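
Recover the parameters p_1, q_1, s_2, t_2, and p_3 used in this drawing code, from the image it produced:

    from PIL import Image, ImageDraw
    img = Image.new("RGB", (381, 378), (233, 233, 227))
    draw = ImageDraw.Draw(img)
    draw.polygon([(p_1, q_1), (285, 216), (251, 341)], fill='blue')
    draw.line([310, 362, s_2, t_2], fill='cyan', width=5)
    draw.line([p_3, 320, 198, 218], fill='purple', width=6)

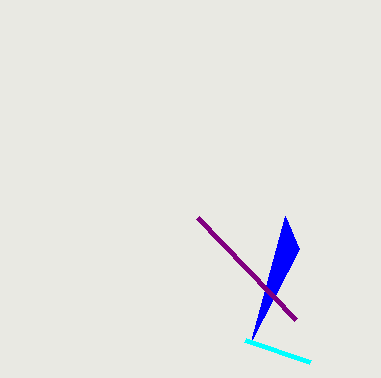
p_1 = 299; q_1 = 249; s_2 = 245; t_2 = 340; p_3 = 296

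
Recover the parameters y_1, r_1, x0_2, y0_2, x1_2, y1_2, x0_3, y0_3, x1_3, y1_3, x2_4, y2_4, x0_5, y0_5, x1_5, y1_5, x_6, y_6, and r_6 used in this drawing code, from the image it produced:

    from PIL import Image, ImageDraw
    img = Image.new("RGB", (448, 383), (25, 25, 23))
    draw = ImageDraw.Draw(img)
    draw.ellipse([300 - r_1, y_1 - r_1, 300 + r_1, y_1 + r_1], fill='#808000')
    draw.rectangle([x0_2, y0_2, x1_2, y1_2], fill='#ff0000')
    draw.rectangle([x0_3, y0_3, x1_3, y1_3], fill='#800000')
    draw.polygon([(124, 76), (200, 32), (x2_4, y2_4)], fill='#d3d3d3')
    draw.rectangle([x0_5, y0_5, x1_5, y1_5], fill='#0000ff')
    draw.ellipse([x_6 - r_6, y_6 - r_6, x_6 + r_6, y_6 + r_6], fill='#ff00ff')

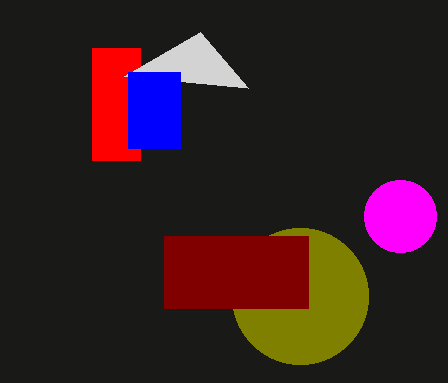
y_1 = 296
r_1 = 68
x0_2 = 92
y0_2 = 48
x1_2 = 140
y1_2 = 160
x0_3 = 164
y0_3 = 236
x1_3 = 308
y1_3 = 308
x2_4 = 248
y2_4 = 88
x0_5 = 128
y0_5 = 72
x1_5 = 180
y1_5 = 148
x_6 = 400
y_6 = 216
r_6 = 36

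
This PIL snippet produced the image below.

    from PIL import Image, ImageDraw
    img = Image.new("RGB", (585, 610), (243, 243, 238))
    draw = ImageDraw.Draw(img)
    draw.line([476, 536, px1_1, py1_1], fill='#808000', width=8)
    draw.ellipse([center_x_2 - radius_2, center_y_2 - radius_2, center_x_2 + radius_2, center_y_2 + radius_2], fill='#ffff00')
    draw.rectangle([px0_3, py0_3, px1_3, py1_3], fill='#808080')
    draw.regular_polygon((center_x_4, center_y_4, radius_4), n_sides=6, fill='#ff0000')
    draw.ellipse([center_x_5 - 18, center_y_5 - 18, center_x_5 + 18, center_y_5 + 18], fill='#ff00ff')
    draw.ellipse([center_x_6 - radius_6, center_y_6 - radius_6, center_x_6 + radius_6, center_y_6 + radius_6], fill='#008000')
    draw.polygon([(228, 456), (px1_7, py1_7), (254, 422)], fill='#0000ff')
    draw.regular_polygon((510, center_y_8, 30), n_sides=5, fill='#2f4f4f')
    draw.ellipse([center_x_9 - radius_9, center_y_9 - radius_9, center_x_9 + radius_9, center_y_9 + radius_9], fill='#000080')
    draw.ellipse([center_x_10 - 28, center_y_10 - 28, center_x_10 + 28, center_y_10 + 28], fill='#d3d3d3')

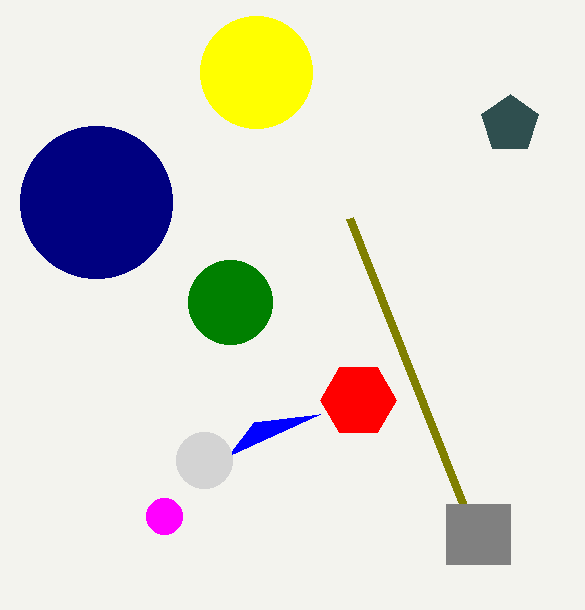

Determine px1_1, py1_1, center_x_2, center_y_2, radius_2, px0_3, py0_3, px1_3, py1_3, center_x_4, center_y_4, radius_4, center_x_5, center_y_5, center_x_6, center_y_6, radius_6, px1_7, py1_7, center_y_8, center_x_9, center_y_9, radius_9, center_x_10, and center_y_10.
px1_1 = 350, py1_1 = 218, center_x_2 = 256, center_y_2 = 72, radius_2 = 56, px0_3 = 446, py0_3 = 504, px1_3 = 510, py1_3 = 564, center_x_4 = 358, center_y_4 = 400, radius_4 = 38, center_x_5 = 164, center_y_5 = 516, center_x_6 = 230, center_y_6 = 302, radius_6 = 42, px1_7 = 320, py1_7 = 414, center_y_8 = 124, center_x_9 = 96, center_y_9 = 202, radius_9 = 76, center_x_10 = 204, center_y_10 = 460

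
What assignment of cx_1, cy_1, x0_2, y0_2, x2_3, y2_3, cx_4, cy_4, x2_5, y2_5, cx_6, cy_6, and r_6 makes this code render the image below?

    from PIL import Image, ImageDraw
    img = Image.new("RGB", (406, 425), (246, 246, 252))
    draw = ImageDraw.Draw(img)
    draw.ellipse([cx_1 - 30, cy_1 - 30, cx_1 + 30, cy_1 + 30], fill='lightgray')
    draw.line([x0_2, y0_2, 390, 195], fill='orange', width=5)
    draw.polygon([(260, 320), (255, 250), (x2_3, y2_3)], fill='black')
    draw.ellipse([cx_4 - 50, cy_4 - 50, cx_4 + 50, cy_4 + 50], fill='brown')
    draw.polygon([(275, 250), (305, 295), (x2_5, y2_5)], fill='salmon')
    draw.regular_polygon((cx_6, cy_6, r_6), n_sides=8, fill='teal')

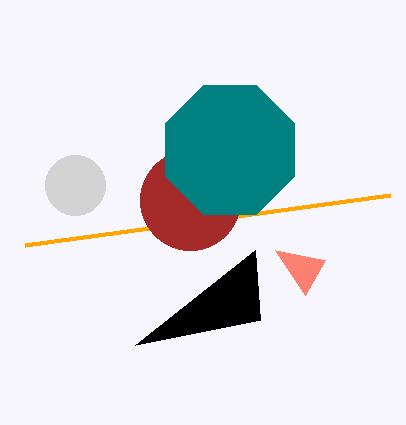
cx_1 = 75; cy_1 = 185; x0_2 = 25; y0_2 = 245; x2_3 = 135; y2_3 = 345; cx_4 = 190; cy_4 = 200; x2_5 = 325; y2_5 = 260; cx_6 = 230; cy_6 = 150; r_6 = 70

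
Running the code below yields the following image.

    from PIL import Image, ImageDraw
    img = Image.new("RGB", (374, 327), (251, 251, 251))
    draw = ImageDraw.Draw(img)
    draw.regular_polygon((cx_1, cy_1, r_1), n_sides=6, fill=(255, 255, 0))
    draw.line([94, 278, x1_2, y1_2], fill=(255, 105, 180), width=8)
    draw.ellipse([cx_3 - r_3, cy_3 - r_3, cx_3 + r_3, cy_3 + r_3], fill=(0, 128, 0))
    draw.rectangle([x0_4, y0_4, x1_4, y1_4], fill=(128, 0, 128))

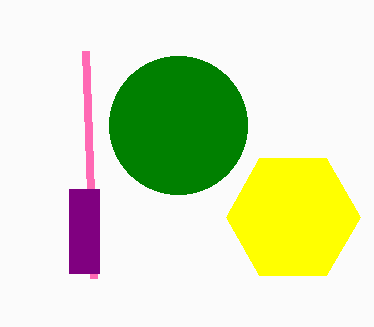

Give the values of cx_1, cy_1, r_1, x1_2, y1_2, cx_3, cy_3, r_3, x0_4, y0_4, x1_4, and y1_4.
cx_1 = 293
cy_1 = 217
r_1 = 67
x1_2 = 86
y1_2 = 51
cx_3 = 178
cy_3 = 125
r_3 = 69
x0_4 = 69
y0_4 = 189
x1_4 = 99
y1_4 = 273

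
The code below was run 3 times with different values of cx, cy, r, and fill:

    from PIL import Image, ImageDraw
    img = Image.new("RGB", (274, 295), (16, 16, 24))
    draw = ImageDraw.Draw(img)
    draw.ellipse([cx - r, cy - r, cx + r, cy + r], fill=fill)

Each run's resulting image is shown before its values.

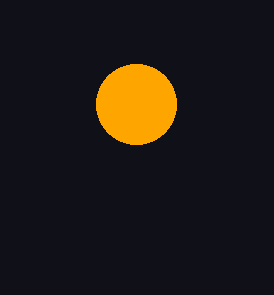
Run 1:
cx = 136; cy = 104; r = 40; fill = 'orange'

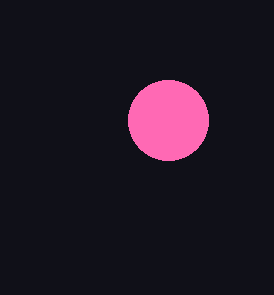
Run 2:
cx = 168; cy = 120; r = 40; fill = 'hotpink'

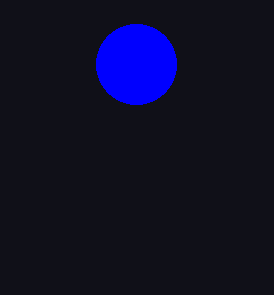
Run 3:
cx = 136, cy = 64, r = 40, fill = 'blue'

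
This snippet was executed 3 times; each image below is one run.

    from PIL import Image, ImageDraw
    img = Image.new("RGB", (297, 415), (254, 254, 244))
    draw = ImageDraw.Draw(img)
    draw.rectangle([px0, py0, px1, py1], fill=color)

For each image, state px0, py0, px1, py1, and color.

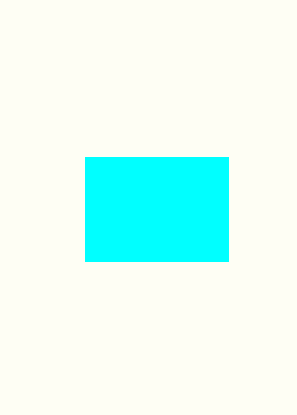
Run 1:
px0 = 85
py0 = 157
px1 = 228
py1 = 261
color = 'cyan'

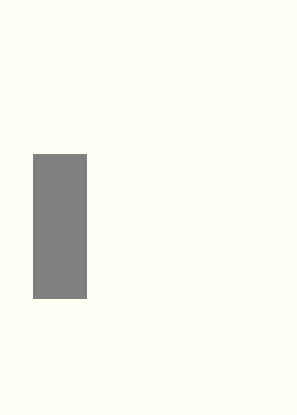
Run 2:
px0 = 33
py0 = 154
px1 = 86
py1 = 298
color = 'gray'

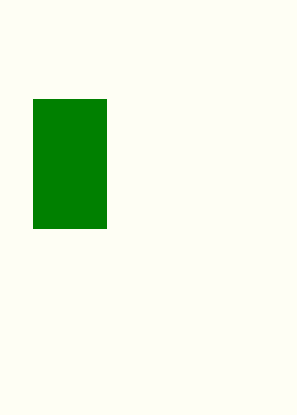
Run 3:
px0 = 33; py0 = 99; px1 = 106; py1 = 228; color = 'green'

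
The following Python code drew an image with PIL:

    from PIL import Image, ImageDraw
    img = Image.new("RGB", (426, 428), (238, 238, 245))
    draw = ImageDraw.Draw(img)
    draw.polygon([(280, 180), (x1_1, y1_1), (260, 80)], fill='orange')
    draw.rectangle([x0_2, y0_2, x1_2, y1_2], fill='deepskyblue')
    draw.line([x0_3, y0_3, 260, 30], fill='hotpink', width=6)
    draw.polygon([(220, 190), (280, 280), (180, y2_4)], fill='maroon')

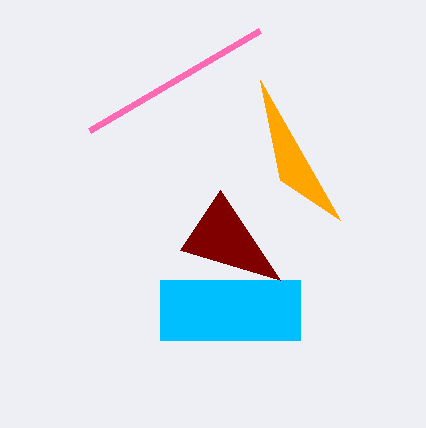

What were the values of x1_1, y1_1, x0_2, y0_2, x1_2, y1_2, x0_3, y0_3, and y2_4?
x1_1 = 340; y1_1 = 220; x0_2 = 160; y0_2 = 280; x1_2 = 300; y1_2 = 340; x0_3 = 90; y0_3 = 130; y2_4 = 250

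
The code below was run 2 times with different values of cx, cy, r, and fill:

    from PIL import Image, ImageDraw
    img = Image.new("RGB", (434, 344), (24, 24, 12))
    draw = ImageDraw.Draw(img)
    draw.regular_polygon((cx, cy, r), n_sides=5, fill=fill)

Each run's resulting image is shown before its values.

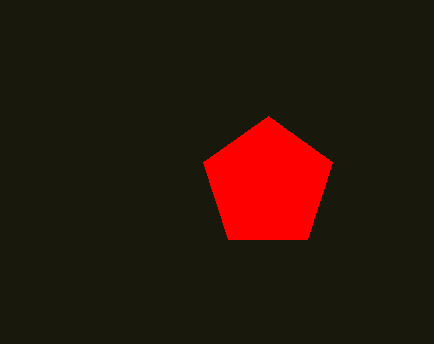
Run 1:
cx = 268
cy = 184
r = 68
fill = 'red'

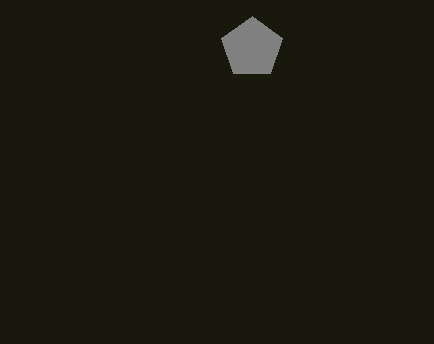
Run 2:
cx = 252, cy = 48, r = 32, fill = 'gray'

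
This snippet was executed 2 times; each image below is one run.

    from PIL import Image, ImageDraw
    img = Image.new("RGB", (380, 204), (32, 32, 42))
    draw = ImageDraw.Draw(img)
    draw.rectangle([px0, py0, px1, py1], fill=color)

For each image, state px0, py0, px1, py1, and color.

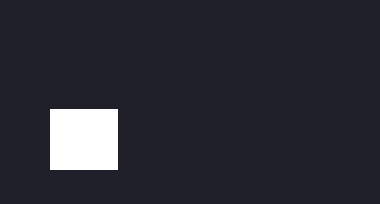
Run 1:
px0 = 50
py0 = 109
px1 = 117
py1 = 169
color = 'white'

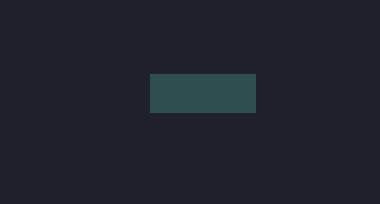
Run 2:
px0 = 150
py0 = 74
px1 = 255
py1 = 112
color = 'darkslategray'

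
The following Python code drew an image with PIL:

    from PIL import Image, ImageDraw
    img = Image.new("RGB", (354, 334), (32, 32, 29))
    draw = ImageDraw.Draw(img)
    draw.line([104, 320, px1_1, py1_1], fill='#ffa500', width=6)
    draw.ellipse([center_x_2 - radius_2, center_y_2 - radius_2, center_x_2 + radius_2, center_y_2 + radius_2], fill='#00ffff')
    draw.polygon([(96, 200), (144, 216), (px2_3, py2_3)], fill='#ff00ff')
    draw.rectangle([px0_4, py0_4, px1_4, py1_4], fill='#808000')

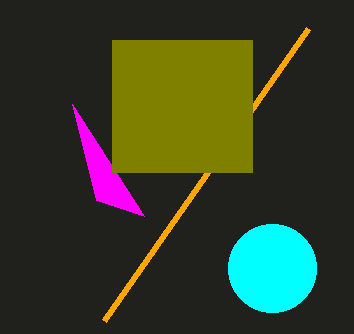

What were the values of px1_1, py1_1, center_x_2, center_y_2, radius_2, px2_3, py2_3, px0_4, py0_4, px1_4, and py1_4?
px1_1 = 308
py1_1 = 28
center_x_2 = 272
center_y_2 = 268
radius_2 = 44
px2_3 = 72
py2_3 = 104
px0_4 = 112
py0_4 = 40
px1_4 = 252
py1_4 = 172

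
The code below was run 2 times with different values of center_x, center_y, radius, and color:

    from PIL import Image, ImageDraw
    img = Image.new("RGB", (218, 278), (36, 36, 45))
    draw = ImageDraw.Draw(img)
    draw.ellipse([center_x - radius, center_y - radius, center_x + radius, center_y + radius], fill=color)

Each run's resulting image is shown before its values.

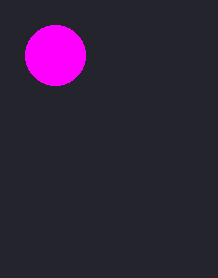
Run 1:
center_x = 55, center_y = 55, radius = 30, color = 'magenta'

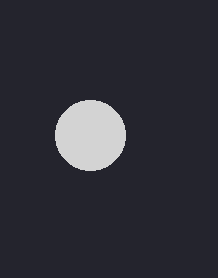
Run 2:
center_x = 90, center_y = 135, radius = 35, color = 'lightgray'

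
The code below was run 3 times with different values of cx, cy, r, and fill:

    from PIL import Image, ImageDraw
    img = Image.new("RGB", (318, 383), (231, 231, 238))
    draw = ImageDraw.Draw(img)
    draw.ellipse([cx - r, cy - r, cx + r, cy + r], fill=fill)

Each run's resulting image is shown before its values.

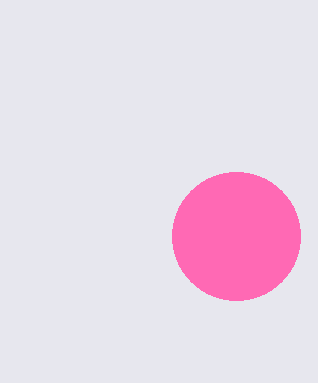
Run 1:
cx = 236
cy = 236
r = 64
fill = 'hotpink'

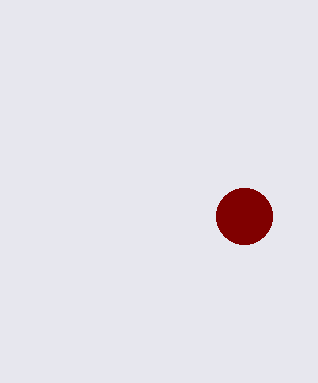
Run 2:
cx = 244, cy = 216, r = 28, fill = 'maroon'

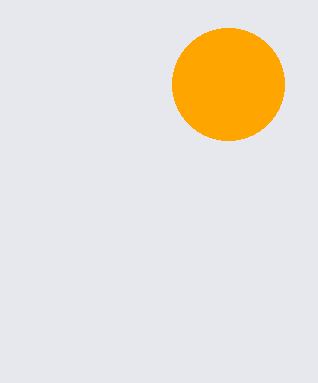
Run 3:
cx = 228; cy = 84; r = 56; fill = 'orange'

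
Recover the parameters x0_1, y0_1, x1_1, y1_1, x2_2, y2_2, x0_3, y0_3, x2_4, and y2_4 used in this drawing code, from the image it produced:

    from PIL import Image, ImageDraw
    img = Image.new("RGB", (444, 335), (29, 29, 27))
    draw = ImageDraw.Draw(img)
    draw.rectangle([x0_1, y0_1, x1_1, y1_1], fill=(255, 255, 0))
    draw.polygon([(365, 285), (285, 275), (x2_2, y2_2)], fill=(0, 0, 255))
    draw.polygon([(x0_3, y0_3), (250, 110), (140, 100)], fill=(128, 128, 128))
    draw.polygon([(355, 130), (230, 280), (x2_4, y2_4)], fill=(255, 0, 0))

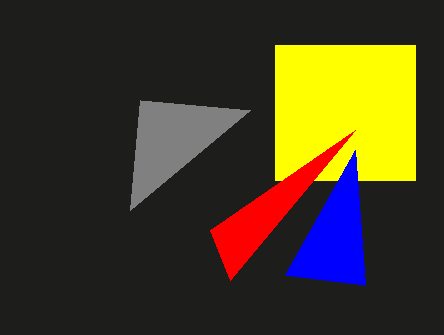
x0_1 = 275
y0_1 = 45
x1_1 = 415
y1_1 = 180
x2_2 = 355
y2_2 = 150
x0_3 = 130
y0_3 = 210
x2_4 = 210
y2_4 = 230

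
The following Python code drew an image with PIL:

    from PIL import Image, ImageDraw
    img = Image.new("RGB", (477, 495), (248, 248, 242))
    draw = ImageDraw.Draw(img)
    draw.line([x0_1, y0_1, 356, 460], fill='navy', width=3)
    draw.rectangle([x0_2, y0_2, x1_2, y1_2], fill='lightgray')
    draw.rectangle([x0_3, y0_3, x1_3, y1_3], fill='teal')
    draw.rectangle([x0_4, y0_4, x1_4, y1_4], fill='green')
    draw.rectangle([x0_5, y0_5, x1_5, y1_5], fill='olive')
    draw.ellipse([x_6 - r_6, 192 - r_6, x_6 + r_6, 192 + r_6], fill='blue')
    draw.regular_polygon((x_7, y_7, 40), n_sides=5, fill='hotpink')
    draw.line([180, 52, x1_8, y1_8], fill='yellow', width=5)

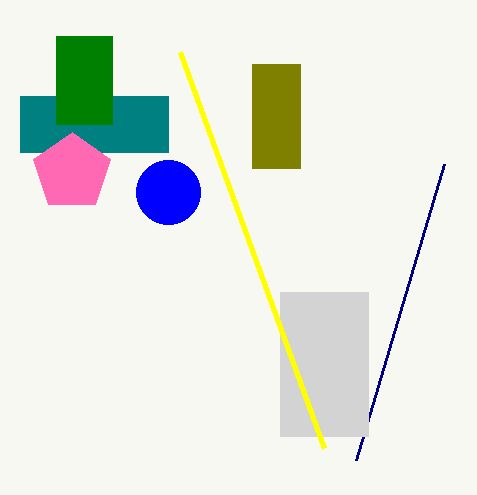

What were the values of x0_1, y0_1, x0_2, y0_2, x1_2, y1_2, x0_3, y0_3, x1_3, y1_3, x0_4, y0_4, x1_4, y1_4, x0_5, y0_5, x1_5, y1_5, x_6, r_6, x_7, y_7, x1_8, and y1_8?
x0_1 = 444; y0_1 = 164; x0_2 = 280; y0_2 = 292; x1_2 = 368; y1_2 = 436; x0_3 = 20; y0_3 = 96; x1_3 = 168; y1_3 = 152; x0_4 = 56; y0_4 = 36; x1_4 = 112; y1_4 = 124; x0_5 = 252; y0_5 = 64; x1_5 = 300; y1_5 = 168; x_6 = 168; r_6 = 32; x_7 = 72; y_7 = 172; x1_8 = 324; y1_8 = 448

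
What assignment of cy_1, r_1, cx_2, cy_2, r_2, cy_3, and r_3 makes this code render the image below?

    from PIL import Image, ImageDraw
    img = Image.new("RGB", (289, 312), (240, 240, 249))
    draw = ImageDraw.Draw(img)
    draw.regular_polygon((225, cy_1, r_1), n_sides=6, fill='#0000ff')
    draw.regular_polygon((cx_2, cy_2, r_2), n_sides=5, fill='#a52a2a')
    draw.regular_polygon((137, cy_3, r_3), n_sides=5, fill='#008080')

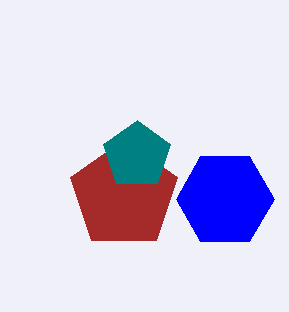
cy_1 = 199; r_1 = 49; cx_2 = 124; cy_2 = 195; r_2 = 56; cy_3 = 155; r_3 = 35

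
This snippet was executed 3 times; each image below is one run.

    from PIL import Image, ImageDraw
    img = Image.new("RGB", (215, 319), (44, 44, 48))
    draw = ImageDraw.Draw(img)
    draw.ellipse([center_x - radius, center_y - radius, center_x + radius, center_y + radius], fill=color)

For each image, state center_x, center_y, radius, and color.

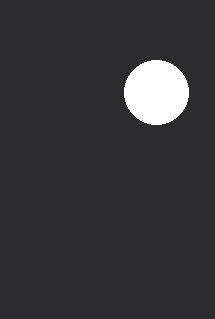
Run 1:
center_x = 156
center_y = 92
radius = 32
color = 'white'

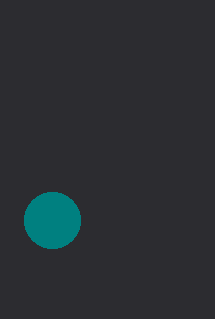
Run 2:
center_x = 52, center_y = 220, radius = 28, color = 'teal'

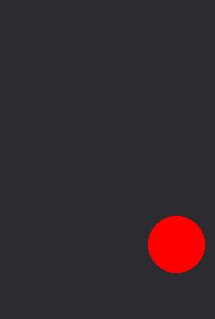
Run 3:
center_x = 176, center_y = 244, radius = 28, color = 'red'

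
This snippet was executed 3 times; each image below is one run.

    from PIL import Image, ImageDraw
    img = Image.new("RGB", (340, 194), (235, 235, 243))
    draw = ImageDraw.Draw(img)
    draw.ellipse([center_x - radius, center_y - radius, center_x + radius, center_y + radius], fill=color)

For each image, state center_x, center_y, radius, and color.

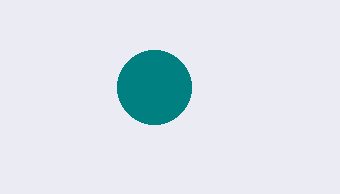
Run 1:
center_x = 154; center_y = 87; radius = 37; color = 'teal'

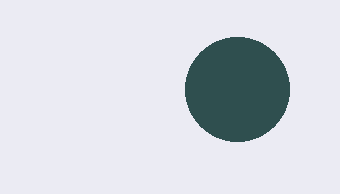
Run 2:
center_x = 237
center_y = 89
radius = 52
color = 'darkslategray'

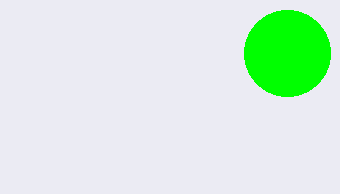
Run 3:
center_x = 287, center_y = 53, radius = 43, color = 'lime'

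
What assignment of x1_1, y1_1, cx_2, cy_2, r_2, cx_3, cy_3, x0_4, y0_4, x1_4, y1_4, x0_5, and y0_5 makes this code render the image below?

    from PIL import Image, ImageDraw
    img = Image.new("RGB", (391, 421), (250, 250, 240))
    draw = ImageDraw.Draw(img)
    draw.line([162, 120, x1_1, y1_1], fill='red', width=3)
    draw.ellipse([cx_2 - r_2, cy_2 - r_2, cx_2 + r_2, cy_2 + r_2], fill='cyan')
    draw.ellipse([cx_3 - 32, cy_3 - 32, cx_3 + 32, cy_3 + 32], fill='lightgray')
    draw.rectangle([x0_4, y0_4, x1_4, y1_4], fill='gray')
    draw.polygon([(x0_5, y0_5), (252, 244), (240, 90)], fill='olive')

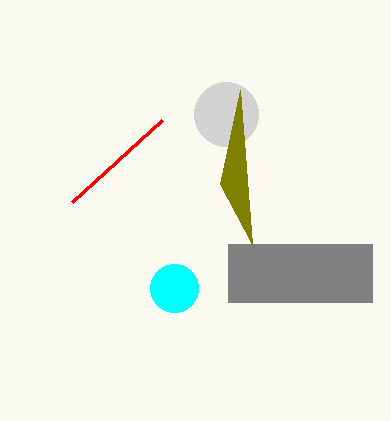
x1_1 = 72; y1_1 = 202; cx_2 = 174; cy_2 = 288; r_2 = 24; cx_3 = 226; cy_3 = 114; x0_4 = 228; y0_4 = 244; x1_4 = 372; y1_4 = 302; x0_5 = 220; y0_5 = 184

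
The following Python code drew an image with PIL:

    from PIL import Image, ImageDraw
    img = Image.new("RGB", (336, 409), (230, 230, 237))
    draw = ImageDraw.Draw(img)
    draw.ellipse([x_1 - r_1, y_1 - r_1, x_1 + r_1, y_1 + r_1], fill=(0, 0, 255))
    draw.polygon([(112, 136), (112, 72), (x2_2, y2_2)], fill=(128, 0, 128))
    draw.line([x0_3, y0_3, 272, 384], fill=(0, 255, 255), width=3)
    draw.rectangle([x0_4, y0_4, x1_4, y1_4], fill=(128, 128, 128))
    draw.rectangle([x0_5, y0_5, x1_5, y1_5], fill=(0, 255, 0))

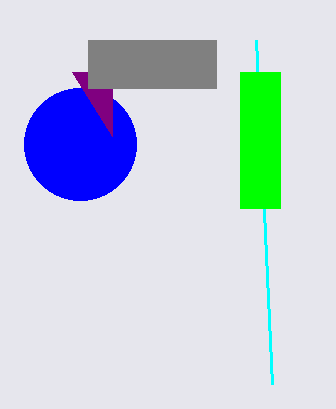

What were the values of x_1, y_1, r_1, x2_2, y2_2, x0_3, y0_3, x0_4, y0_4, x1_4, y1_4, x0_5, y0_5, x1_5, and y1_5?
x_1 = 80
y_1 = 144
r_1 = 56
x2_2 = 72
y2_2 = 72
x0_3 = 256
y0_3 = 40
x0_4 = 88
y0_4 = 40
x1_4 = 216
y1_4 = 88
x0_5 = 240
y0_5 = 72
x1_5 = 280
y1_5 = 208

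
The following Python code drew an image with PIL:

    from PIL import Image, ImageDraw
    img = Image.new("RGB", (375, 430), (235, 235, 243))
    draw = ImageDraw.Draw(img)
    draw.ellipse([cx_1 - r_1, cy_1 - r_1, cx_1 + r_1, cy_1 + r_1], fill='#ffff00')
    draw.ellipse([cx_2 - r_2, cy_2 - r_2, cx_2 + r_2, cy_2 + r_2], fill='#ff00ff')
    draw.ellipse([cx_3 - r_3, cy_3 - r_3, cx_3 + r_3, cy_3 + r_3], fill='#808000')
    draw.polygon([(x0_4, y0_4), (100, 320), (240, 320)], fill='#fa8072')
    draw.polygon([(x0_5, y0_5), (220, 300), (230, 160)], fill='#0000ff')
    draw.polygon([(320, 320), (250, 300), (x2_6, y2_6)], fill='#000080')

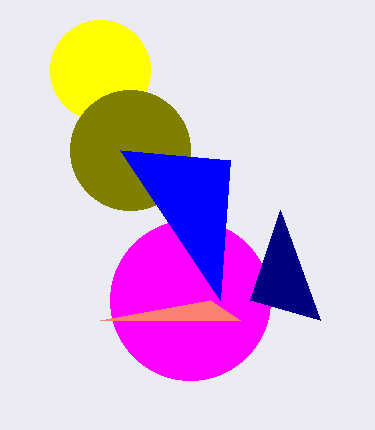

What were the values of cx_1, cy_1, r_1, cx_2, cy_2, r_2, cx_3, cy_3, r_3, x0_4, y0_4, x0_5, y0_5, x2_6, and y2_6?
cx_1 = 100; cy_1 = 70; r_1 = 50; cx_2 = 190; cy_2 = 300; r_2 = 80; cx_3 = 130; cy_3 = 150; r_3 = 60; x0_4 = 210; y0_4 = 300; x0_5 = 120; y0_5 = 150; x2_6 = 280; y2_6 = 210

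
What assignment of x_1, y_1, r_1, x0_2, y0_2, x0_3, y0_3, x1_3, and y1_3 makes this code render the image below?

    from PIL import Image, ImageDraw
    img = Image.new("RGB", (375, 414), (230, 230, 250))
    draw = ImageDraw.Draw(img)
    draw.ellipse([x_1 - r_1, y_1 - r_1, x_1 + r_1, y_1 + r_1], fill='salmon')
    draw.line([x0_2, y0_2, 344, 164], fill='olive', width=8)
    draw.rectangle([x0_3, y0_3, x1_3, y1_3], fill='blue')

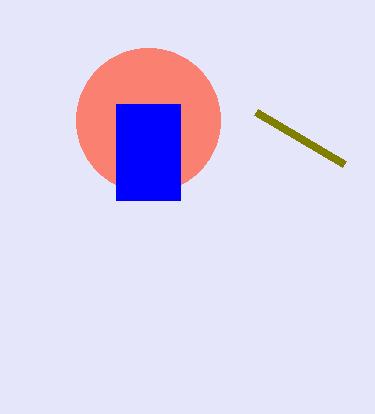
x_1 = 148; y_1 = 120; r_1 = 72; x0_2 = 256; y0_2 = 112; x0_3 = 116; y0_3 = 104; x1_3 = 180; y1_3 = 200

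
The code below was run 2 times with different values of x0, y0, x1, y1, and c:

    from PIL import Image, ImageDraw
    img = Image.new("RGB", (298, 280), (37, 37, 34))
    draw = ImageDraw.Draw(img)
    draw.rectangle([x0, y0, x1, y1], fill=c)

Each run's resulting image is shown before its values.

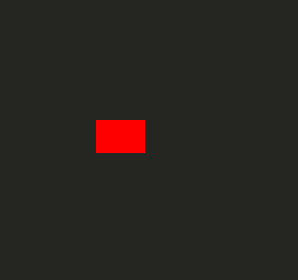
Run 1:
x0 = 96; y0 = 120; x1 = 144; y1 = 152; c = 'red'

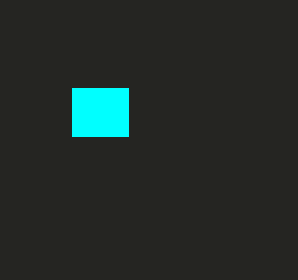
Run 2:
x0 = 72; y0 = 88; x1 = 128; y1 = 136; c = 'cyan'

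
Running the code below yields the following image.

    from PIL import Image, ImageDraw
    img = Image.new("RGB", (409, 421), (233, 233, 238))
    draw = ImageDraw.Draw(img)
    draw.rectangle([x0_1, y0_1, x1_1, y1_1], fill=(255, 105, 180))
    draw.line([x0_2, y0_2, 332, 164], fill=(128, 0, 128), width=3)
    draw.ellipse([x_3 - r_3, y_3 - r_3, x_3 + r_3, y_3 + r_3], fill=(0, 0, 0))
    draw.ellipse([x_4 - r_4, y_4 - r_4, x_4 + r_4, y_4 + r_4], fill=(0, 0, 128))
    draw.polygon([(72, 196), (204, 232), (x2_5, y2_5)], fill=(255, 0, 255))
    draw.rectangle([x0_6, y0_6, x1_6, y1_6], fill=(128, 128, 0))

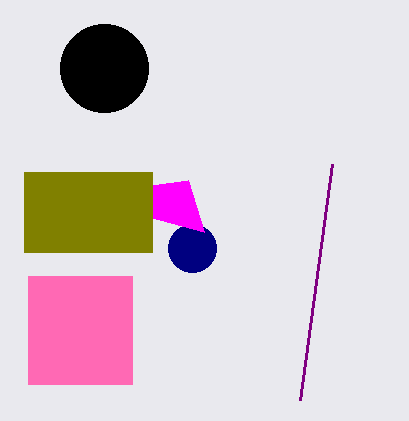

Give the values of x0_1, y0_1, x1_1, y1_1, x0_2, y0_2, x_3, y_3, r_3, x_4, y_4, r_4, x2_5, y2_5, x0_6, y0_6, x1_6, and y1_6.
x0_1 = 28
y0_1 = 276
x1_1 = 132
y1_1 = 384
x0_2 = 300
y0_2 = 400
x_3 = 104
y_3 = 68
r_3 = 44
x_4 = 192
y_4 = 248
r_4 = 24
x2_5 = 188
y2_5 = 180
x0_6 = 24
y0_6 = 172
x1_6 = 152
y1_6 = 252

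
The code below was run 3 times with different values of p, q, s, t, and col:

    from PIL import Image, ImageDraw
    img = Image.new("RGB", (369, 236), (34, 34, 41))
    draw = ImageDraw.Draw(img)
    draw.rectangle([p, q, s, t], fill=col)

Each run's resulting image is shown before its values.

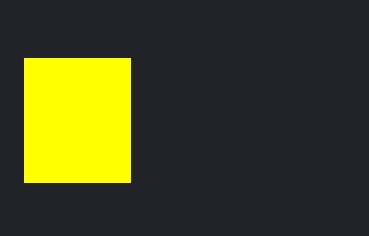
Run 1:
p = 24
q = 58
s = 130
t = 182
col = 'yellow'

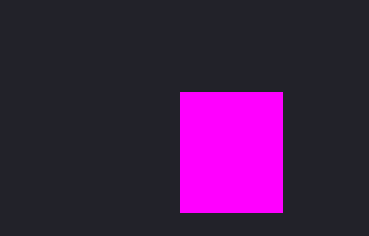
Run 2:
p = 180; q = 92; s = 282; t = 212; col = 'magenta'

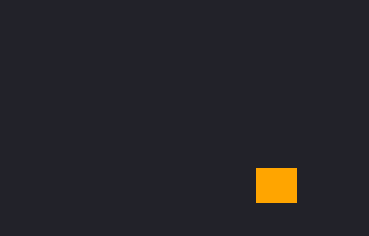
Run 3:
p = 256, q = 168, s = 296, t = 202, col = 'orange'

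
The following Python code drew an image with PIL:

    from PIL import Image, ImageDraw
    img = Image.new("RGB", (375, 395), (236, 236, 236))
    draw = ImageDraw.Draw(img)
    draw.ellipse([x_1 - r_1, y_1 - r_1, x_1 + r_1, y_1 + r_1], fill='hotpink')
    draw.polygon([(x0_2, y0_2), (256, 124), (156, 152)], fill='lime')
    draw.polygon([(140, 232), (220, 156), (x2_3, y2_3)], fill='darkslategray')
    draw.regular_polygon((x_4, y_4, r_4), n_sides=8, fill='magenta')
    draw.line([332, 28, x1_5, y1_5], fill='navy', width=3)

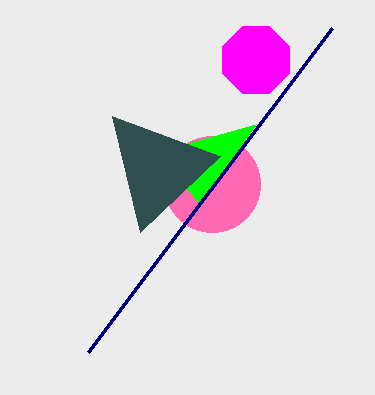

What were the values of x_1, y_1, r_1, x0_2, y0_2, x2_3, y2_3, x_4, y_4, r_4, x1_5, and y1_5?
x_1 = 212; y_1 = 184; r_1 = 48; x0_2 = 200; y0_2 = 204; x2_3 = 112; y2_3 = 116; x_4 = 256; y_4 = 60; r_4 = 36; x1_5 = 88; y1_5 = 352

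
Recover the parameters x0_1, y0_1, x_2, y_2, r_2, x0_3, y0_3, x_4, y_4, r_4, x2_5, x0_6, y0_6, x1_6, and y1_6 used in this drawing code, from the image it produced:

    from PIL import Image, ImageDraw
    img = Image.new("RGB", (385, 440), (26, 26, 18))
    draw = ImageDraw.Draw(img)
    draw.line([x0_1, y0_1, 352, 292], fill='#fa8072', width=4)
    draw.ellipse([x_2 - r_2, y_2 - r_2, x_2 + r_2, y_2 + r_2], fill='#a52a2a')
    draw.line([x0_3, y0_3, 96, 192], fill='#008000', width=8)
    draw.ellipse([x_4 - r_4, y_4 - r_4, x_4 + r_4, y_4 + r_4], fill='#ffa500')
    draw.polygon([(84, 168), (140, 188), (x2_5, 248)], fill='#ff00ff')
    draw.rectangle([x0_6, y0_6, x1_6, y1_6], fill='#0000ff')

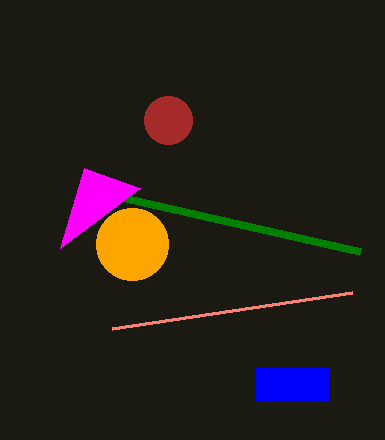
x0_1 = 112, y0_1 = 328, x_2 = 168, y_2 = 120, r_2 = 24, x0_3 = 360, y0_3 = 252, x_4 = 132, y_4 = 244, r_4 = 36, x2_5 = 60, x0_6 = 256, y0_6 = 368, x1_6 = 328, y1_6 = 400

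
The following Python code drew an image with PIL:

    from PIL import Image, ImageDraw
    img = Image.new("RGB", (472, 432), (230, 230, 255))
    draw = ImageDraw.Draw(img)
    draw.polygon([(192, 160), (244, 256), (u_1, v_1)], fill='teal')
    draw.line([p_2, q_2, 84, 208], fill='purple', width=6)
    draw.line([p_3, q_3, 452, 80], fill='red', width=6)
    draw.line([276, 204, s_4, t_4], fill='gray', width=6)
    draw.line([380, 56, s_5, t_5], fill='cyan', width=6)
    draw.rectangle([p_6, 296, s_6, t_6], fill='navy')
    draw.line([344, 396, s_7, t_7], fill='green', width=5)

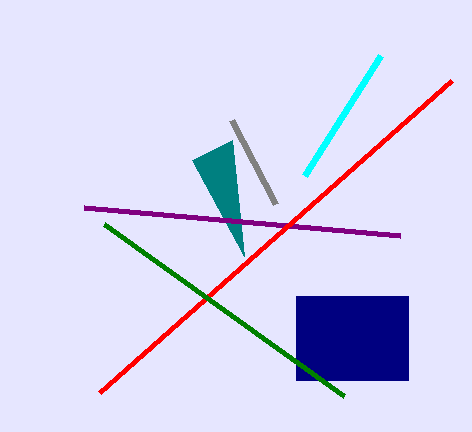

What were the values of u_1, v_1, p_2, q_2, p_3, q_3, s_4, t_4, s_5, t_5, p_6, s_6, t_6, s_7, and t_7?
u_1 = 232, v_1 = 140, p_2 = 400, q_2 = 236, p_3 = 100, q_3 = 392, s_4 = 232, t_4 = 120, s_5 = 304, t_5 = 176, p_6 = 296, s_6 = 408, t_6 = 380, s_7 = 104, t_7 = 224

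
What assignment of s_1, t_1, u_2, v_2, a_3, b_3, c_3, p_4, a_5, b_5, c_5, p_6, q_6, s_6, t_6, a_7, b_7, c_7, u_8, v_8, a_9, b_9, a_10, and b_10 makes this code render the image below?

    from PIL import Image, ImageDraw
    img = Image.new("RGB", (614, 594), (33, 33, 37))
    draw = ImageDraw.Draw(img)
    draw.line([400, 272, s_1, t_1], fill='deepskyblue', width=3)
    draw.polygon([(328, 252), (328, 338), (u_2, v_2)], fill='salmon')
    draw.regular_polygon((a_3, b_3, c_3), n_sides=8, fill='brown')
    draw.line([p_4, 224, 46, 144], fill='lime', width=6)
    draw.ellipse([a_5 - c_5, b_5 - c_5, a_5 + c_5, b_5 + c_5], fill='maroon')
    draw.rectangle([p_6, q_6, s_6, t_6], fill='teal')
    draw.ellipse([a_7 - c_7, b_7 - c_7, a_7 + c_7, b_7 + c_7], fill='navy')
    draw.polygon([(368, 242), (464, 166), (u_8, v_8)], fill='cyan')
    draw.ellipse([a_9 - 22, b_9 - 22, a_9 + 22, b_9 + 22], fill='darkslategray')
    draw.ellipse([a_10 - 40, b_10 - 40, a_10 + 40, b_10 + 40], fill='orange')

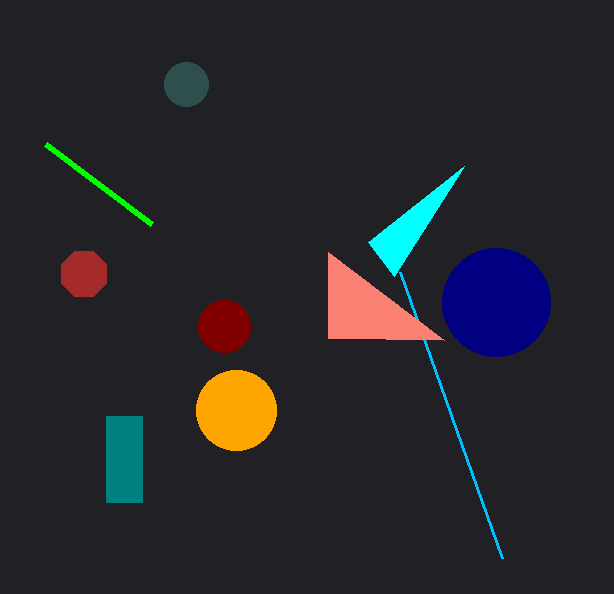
s_1 = 502, t_1 = 558, u_2 = 444, v_2 = 340, a_3 = 84, b_3 = 274, c_3 = 24, p_4 = 152, a_5 = 224, b_5 = 326, c_5 = 26, p_6 = 106, q_6 = 416, s_6 = 142, t_6 = 502, a_7 = 496, b_7 = 302, c_7 = 54, u_8 = 394, v_8 = 276, a_9 = 186, b_9 = 84, a_10 = 236, b_10 = 410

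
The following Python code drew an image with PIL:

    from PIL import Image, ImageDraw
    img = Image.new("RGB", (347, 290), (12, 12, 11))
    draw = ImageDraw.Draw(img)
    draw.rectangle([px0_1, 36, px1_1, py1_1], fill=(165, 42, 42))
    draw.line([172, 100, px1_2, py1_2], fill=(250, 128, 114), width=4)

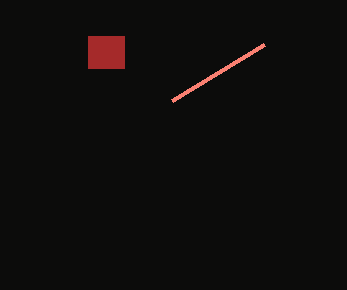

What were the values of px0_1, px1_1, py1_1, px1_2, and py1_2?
px0_1 = 88, px1_1 = 124, py1_1 = 68, px1_2 = 264, py1_2 = 44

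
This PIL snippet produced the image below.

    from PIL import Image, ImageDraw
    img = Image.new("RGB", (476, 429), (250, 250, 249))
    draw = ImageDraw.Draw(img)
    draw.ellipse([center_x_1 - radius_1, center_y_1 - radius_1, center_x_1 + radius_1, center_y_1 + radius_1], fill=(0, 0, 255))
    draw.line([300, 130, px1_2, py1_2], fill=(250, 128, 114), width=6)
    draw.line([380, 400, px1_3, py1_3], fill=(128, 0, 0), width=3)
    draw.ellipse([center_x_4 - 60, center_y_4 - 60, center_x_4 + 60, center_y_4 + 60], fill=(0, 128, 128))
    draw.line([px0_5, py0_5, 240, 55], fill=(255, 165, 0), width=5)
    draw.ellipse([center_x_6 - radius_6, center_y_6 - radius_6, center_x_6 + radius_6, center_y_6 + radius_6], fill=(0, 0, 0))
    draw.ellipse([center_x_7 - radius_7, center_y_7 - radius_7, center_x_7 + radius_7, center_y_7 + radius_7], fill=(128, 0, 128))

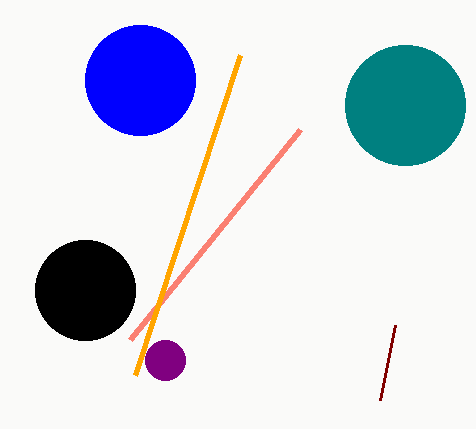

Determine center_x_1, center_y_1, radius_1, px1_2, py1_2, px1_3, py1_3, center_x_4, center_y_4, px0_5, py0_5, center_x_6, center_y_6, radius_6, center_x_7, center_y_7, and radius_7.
center_x_1 = 140, center_y_1 = 80, radius_1 = 55, px1_2 = 130, py1_2 = 340, px1_3 = 395, py1_3 = 325, center_x_4 = 405, center_y_4 = 105, px0_5 = 135, py0_5 = 375, center_x_6 = 85, center_y_6 = 290, radius_6 = 50, center_x_7 = 165, center_y_7 = 360, radius_7 = 20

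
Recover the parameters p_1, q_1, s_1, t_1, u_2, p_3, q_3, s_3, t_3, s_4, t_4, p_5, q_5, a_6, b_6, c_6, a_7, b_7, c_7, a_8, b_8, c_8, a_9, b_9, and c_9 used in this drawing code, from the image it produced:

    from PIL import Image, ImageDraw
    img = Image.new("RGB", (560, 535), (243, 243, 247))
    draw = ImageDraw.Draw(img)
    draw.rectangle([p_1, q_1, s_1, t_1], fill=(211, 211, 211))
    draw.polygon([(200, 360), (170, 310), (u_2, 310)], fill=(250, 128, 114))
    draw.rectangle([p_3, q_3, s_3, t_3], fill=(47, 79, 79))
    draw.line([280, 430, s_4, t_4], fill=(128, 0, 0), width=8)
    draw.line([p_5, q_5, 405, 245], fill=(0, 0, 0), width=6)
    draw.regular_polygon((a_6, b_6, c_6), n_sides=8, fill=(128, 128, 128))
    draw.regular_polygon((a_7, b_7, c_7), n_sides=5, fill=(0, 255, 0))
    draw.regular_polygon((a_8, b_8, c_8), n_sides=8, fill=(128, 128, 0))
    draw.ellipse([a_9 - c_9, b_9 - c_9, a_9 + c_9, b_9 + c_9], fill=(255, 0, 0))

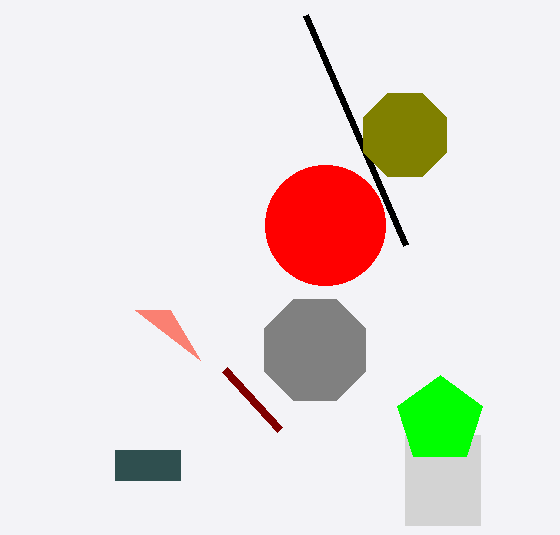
p_1 = 405; q_1 = 435; s_1 = 480; t_1 = 525; u_2 = 135; p_3 = 115; q_3 = 450; s_3 = 180; t_3 = 480; s_4 = 225; t_4 = 370; p_5 = 305; q_5 = 15; a_6 = 315; b_6 = 350; c_6 = 55; a_7 = 440; b_7 = 420; c_7 = 45; a_8 = 405; b_8 = 135; c_8 = 45; a_9 = 325; b_9 = 225; c_9 = 60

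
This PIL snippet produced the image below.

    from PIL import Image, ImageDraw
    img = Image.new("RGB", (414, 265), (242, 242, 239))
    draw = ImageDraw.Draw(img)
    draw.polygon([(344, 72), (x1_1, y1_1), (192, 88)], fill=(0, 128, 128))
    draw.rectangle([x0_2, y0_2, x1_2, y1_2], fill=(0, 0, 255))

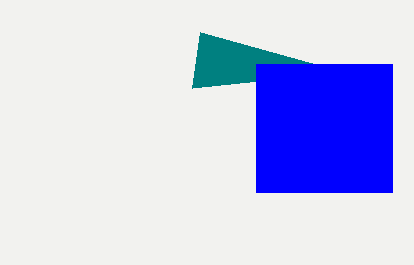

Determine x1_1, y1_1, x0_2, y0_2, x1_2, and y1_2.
x1_1 = 200
y1_1 = 32
x0_2 = 256
y0_2 = 64
x1_2 = 392
y1_2 = 192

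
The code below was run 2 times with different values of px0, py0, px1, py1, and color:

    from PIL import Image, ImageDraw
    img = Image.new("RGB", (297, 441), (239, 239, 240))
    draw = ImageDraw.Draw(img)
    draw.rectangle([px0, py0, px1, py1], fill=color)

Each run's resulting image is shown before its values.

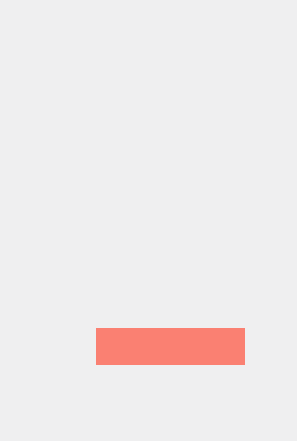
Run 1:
px0 = 96, py0 = 328, px1 = 244, py1 = 364, color = 'salmon'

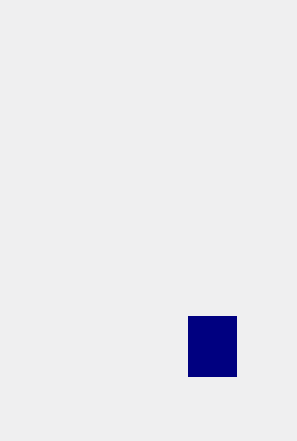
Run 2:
px0 = 188; py0 = 316; px1 = 236; py1 = 376; color = 'navy'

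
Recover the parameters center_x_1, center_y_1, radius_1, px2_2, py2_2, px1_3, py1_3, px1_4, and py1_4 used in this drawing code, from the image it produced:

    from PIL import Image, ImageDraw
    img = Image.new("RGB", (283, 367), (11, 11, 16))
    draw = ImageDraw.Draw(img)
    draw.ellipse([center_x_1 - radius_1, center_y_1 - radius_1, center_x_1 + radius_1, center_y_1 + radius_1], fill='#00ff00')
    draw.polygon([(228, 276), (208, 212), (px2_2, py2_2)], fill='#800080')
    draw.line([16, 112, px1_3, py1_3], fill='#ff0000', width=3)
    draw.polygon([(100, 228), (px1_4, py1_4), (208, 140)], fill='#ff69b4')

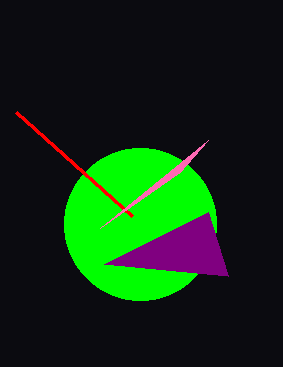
center_x_1 = 140
center_y_1 = 224
radius_1 = 76
px2_2 = 104
py2_2 = 264
px1_3 = 132
py1_3 = 216
px1_4 = 180
py1_4 = 172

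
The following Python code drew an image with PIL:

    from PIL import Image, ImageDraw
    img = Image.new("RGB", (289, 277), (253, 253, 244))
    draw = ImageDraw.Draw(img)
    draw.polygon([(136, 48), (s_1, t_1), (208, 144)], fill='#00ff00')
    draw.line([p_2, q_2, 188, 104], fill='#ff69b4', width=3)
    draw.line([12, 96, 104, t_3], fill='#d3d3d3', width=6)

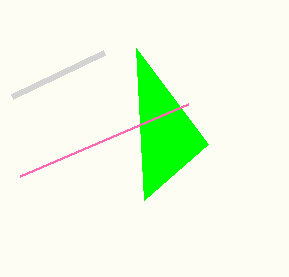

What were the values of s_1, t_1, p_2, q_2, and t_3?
s_1 = 144
t_1 = 200
p_2 = 20
q_2 = 176
t_3 = 52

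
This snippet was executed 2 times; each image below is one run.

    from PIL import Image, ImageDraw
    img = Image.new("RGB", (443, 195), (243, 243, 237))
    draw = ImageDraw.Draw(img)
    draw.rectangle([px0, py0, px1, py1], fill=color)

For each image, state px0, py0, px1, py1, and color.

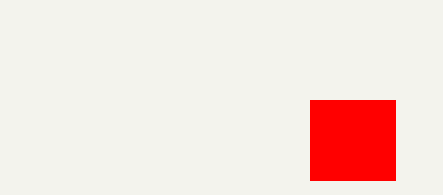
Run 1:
px0 = 310; py0 = 100; px1 = 395; py1 = 180; color = 'red'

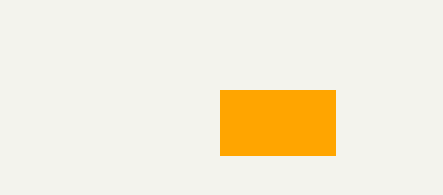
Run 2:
px0 = 220, py0 = 90, px1 = 335, py1 = 155, color = 'orange'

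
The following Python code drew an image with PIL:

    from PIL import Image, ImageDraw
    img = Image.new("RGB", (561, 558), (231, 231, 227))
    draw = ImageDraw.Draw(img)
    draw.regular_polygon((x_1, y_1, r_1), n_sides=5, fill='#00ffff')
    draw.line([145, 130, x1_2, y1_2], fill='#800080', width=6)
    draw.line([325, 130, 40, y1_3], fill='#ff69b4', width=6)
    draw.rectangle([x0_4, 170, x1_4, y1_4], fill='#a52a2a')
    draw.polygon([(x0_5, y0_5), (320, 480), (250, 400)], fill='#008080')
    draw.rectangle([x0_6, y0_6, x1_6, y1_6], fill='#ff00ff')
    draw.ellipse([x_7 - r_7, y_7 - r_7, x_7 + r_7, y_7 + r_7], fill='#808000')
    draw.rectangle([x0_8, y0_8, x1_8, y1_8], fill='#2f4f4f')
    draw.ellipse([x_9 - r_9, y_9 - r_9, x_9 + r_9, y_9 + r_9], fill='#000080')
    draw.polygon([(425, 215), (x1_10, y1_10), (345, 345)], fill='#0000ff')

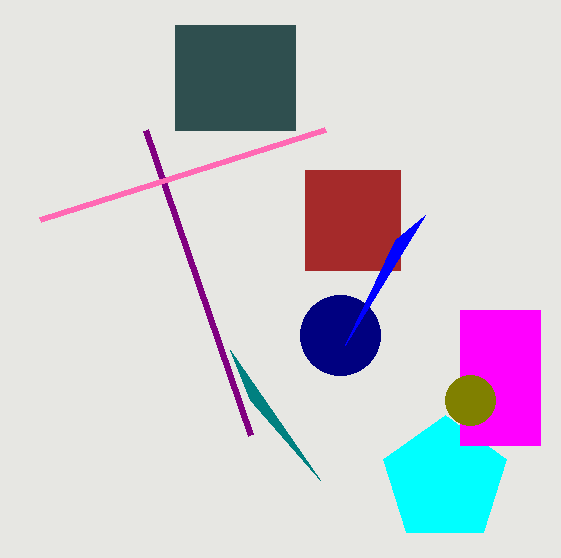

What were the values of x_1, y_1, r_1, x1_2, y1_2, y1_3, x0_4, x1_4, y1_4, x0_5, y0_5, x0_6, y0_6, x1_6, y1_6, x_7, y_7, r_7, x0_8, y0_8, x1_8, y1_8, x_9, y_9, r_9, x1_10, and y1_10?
x_1 = 445; y_1 = 480; r_1 = 65; x1_2 = 250; y1_2 = 435; y1_3 = 220; x0_4 = 305; x1_4 = 400; y1_4 = 270; x0_5 = 230; y0_5 = 350; x0_6 = 460; y0_6 = 310; x1_6 = 540; y1_6 = 445; x_7 = 470; y_7 = 400; r_7 = 25; x0_8 = 175; y0_8 = 25; x1_8 = 295; y1_8 = 130; x_9 = 340; y_9 = 335; r_9 = 40; x1_10 = 395; y1_10 = 240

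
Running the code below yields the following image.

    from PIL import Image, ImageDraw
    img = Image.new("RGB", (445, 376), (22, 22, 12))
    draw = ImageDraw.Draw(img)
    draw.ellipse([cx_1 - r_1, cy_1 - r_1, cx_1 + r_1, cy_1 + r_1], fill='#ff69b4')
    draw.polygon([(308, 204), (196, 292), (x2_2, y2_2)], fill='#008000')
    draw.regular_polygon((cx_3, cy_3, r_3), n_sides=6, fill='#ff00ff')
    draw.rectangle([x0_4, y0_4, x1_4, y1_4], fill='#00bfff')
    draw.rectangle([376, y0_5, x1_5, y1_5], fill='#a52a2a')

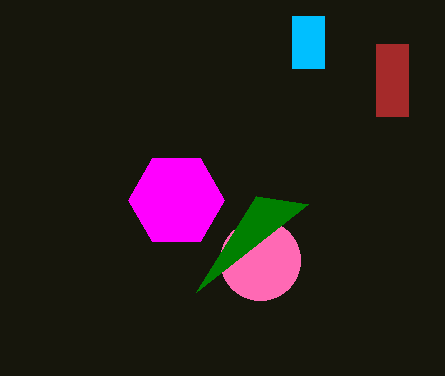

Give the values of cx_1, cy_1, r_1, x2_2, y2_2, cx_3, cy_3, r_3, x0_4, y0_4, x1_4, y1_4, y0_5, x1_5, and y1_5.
cx_1 = 260, cy_1 = 260, r_1 = 40, x2_2 = 256, y2_2 = 196, cx_3 = 176, cy_3 = 200, r_3 = 48, x0_4 = 292, y0_4 = 16, x1_4 = 324, y1_4 = 68, y0_5 = 44, x1_5 = 408, y1_5 = 116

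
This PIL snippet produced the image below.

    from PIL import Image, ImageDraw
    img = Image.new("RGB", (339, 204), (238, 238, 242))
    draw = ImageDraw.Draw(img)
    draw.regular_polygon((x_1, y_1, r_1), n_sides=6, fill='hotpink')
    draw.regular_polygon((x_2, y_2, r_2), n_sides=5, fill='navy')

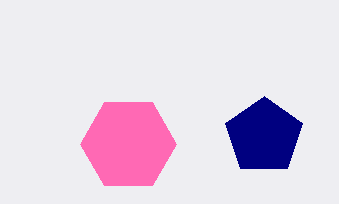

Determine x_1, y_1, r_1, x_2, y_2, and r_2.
x_1 = 128
y_1 = 144
r_1 = 48
x_2 = 264
y_2 = 136
r_2 = 40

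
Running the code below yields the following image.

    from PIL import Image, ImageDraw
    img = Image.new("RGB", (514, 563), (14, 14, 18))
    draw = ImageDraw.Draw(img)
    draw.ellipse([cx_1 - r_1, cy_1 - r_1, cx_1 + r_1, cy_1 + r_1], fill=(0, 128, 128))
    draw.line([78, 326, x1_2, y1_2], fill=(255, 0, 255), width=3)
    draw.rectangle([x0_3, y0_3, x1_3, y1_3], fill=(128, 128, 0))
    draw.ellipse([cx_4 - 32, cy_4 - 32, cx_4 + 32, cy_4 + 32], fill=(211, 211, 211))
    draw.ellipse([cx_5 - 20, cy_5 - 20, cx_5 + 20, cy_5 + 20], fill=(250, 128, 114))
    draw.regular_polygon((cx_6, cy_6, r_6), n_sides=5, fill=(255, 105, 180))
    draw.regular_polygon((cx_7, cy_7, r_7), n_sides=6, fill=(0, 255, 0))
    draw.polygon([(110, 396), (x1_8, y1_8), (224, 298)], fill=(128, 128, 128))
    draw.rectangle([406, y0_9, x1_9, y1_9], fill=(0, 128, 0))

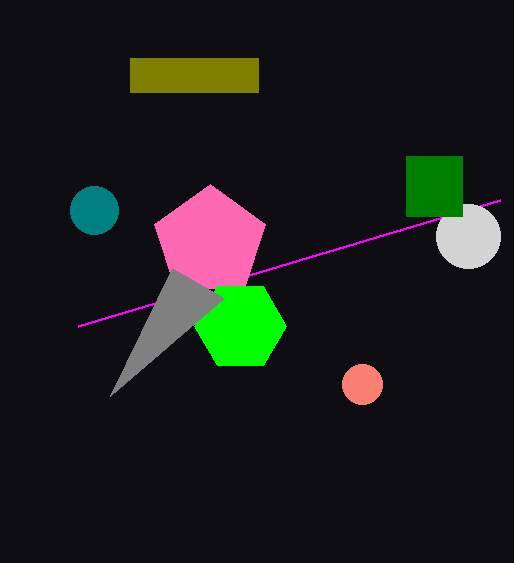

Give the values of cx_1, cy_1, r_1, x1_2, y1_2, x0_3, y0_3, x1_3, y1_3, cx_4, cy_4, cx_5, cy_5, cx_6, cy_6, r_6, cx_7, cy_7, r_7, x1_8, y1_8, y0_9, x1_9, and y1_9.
cx_1 = 94; cy_1 = 210; r_1 = 24; x1_2 = 500; y1_2 = 200; x0_3 = 130; y0_3 = 58; x1_3 = 258; y1_3 = 92; cx_4 = 468; cy_4 = 236; cx_5 = 362; cy_5 = 384; cx_6 = 210; cy_6 = 242; r_6 = 58; cx_7 = 240; cy_7 = 326; r_7 = 46; x1_8 = 172; y1_8 = 268; y0_9 = 156; x1_9 = 462; y1_9 = 216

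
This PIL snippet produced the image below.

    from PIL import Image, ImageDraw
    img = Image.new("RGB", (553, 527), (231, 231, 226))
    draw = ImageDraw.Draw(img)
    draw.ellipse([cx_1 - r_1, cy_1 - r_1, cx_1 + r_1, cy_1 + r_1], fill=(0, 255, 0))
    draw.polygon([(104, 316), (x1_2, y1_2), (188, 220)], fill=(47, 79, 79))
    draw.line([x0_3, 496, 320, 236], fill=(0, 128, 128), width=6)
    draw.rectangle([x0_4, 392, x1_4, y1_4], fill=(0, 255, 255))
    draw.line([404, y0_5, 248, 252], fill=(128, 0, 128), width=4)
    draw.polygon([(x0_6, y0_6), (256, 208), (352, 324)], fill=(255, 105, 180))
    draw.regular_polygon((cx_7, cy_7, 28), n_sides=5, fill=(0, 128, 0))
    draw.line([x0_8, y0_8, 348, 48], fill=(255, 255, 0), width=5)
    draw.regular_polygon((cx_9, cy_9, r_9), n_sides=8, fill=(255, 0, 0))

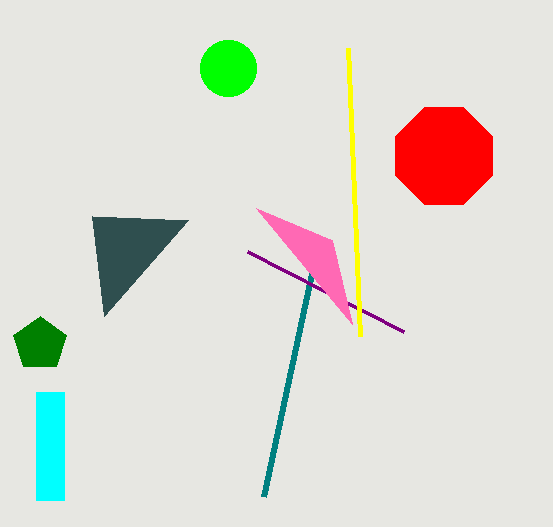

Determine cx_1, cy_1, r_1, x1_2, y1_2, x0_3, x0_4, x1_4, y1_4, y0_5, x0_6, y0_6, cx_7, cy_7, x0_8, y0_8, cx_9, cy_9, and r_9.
cx_1 = 228; cy_1 = 68; r_1 = 28; x1_2 = 92; y1_2 = 216; x0_3 = 264; x0_4 = 36; x1_4 = 64; y1_4 = 500; y0_5 = 332; x0_6 = 332; y0_6 = 240; cx_7 = 40; cy_7 = 344; x0_8 = 360; y0_8 = 336; cx_9 = 444; cy_9 = 156; r_9 = 52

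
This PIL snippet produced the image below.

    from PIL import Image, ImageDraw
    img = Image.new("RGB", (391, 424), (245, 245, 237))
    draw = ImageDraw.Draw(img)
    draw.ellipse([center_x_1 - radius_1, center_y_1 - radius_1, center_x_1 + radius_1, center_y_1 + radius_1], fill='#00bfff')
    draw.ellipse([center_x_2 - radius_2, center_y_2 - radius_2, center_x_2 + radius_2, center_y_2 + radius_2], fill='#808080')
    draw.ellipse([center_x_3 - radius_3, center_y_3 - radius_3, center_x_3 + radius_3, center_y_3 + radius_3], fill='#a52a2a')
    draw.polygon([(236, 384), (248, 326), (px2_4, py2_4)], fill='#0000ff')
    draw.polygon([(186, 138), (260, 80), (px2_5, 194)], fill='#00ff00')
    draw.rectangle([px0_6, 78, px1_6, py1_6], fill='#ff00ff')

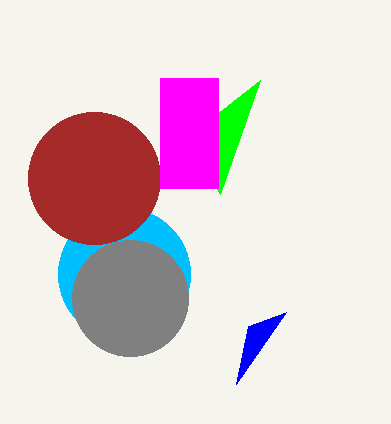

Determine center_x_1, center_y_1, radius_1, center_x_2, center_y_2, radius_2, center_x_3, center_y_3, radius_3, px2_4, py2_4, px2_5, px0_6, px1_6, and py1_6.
center_x_1 = 124, center_y_1 = 274, radius_1 = 66, center_x_2 = 130, center_y_2 = 298, radius_2 = 58, center_x_3 = 94, center_y_3 = 178, radius_3 = 66, px2_4 = 286, py2_4 = 312, px2_5 = 220, px0_6 = 160, px1_6 = 218, py1_6 = 188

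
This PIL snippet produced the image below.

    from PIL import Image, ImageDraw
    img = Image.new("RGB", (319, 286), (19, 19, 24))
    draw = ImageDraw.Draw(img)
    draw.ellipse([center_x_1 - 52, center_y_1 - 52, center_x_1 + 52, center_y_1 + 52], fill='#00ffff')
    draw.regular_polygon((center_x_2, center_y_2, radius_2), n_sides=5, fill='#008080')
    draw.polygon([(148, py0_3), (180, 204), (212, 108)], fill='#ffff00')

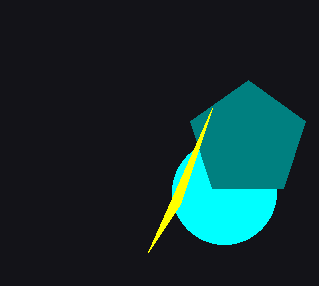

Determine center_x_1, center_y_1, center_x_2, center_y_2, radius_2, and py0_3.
center_x_1 = 224, center_y_1 = 192, center_x_2 = 248, center_y_2 = 140, radius_2 = 60, py0_3 = 252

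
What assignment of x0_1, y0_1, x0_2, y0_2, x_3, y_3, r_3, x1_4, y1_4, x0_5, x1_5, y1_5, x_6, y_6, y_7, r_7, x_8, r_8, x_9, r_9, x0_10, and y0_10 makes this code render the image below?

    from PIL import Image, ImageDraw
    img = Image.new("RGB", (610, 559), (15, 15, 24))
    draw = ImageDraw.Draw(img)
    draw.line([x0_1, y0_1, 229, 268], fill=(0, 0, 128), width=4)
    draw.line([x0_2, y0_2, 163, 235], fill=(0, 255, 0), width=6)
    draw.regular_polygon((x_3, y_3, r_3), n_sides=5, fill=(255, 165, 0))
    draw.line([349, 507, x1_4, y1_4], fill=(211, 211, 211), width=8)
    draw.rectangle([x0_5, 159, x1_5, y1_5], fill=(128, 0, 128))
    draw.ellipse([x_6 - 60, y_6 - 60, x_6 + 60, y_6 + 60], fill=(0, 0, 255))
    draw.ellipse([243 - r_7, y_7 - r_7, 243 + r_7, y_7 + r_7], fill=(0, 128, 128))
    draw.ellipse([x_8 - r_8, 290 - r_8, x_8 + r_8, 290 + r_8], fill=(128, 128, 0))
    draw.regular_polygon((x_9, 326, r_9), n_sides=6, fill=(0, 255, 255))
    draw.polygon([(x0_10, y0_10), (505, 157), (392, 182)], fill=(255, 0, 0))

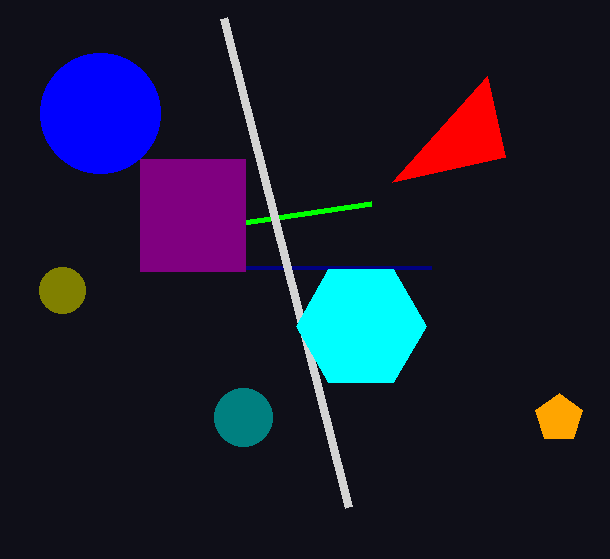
x0_1 = 431
y0_1 = 268
x0_2 = 371
y0_2 = 204
x_3 = 559
y_3 = 418
r_3 = 25
x1_4 = 224
y1_4 = 18
x0_5 = 140
x1_5 = 245
y1_5 = 271
x_6 = 100
y_6 = 113
y_7 = 417
r_7 = 29
x_8 = 62
r_8 = 23
x_9 = 361
r_9 = 65
x0_10 = 487
y0_10 = 76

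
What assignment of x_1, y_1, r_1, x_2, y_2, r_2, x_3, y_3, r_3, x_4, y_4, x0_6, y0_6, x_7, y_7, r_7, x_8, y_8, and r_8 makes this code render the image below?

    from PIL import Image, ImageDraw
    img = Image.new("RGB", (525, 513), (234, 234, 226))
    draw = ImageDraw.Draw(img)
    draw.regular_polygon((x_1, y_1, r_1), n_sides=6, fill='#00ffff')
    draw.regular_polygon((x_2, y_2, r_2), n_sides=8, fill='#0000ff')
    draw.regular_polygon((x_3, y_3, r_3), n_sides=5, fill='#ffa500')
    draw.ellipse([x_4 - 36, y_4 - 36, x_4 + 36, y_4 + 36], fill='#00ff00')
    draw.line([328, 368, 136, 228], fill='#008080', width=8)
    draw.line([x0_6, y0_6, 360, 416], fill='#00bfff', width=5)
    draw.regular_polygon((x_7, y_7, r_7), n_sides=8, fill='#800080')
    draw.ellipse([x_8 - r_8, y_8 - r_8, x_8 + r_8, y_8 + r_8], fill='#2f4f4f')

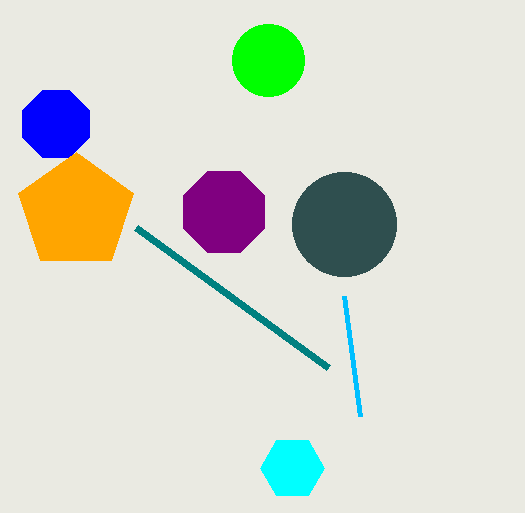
x_1 = 292; y_1 = 468; r_1 = 32; x_2 = 56; y_2 = 124; r_2 = 36; x_3 = 76; y_3 = 212; r_3 = 60; x_4 = 268; y_4 = 60; x0_6 = 344; y0_6 = 296; x_7 = 224; y_7 = 212; r_7 = 44; x_8 = 344; y_8 = 224; r_8 = 52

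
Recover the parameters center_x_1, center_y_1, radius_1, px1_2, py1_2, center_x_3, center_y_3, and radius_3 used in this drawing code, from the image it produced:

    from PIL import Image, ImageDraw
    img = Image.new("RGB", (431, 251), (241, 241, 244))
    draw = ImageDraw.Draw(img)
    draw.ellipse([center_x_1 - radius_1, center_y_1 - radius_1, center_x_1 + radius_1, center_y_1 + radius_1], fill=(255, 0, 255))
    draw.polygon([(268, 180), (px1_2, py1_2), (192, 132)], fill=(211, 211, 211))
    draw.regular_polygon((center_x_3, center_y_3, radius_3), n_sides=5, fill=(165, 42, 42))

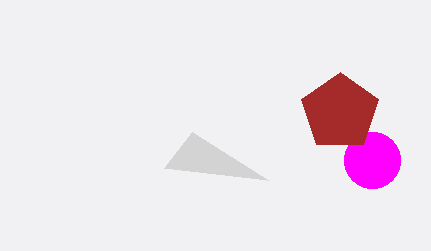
center_x_1 = 372, center_y_1 = 160, radius_1 = 28, px1_2 = 164, py1_2 = 168, center_x_3 = 340, center_y_3 = 112, radius_3 = 40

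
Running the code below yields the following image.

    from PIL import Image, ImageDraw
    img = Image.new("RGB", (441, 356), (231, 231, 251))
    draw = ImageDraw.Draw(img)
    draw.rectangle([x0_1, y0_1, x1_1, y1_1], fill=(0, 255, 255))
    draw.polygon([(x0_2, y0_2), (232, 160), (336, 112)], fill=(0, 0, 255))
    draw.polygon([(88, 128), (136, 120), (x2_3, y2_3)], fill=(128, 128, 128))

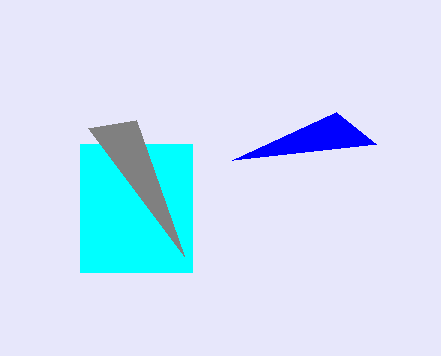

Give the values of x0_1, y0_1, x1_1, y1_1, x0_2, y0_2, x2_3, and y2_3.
x0_1 = 80
y0_1 = 144
x1_1 = 192
y1_1 = 272
x0_2 = 376
y0_2 = 144
x2_3 = 184
y2_3 = 256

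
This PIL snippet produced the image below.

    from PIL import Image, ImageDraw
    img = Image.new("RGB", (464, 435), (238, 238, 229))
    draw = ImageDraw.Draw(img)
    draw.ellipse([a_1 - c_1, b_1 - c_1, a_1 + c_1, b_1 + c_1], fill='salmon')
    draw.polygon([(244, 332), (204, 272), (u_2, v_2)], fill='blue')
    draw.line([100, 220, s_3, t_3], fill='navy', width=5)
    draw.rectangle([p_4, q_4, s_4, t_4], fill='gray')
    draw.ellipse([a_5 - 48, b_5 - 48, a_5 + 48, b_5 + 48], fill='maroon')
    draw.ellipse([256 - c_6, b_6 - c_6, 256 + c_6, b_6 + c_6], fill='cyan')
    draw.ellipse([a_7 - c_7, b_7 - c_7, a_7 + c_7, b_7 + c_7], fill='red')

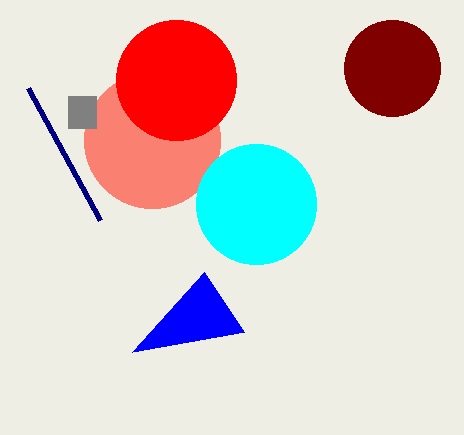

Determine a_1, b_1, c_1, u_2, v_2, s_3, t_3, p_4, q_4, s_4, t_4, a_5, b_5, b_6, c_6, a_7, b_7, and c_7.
a_1 = 152
b_1 = 140
c_1 = 68
u_2 = 132
v_2 = 352
s_3 = 28
t_3 = 88
p_4 = 68
q_4 = 96
s_4 = 96
t_4 = 128
a_5 = 392
b_5 = 68
b_6 = 204
c_6 = 60
a_7 = 176
b_7 = 80
c_7 = 60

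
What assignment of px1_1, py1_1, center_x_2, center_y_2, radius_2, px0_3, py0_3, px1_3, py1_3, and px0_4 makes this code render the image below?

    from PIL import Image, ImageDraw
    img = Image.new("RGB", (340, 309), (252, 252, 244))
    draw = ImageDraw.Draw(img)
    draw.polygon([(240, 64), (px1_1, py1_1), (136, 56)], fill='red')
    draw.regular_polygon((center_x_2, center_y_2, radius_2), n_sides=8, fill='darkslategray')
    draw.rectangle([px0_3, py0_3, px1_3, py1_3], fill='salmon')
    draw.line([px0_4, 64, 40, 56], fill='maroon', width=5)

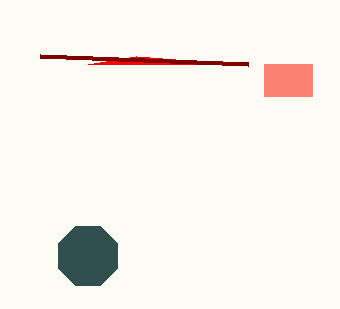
px1_1 = 88, py1_1 = 64, center_x_2 = 88, center_y_2 = 256, radius_2 = 32, px0_3 = 264, py0_3 = 64, px1_3 = 312, py1_3 = 96, px0_4 = 248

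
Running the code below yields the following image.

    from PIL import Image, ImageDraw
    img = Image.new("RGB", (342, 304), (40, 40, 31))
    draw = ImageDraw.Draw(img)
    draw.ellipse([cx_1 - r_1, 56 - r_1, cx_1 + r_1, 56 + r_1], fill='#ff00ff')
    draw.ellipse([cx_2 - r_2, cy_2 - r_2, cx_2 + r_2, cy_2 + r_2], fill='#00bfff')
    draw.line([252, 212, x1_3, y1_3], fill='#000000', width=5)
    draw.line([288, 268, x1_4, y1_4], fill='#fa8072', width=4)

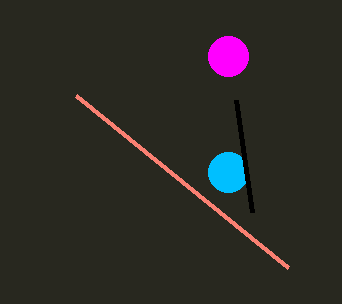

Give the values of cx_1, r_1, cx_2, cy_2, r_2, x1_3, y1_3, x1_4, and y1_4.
cx_1 = 228, r_1 = 20, cx_2 = 228, cy_2 = 172, r_2 = 20, x1_3 = 236, y1_3 = 100, x1_4 = 76, y1_4 = 96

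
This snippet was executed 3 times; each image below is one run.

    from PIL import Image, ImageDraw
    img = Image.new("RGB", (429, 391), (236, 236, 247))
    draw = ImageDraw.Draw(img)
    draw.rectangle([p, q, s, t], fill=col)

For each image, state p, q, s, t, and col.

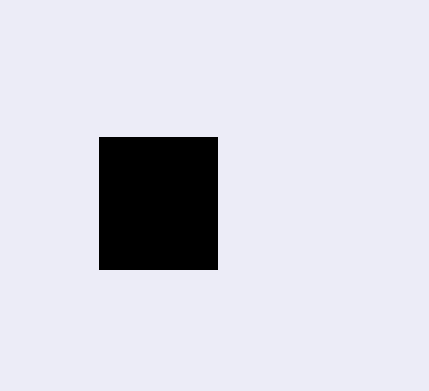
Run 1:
p = 99
q = 137
s = 217
t = 269
col = 'black'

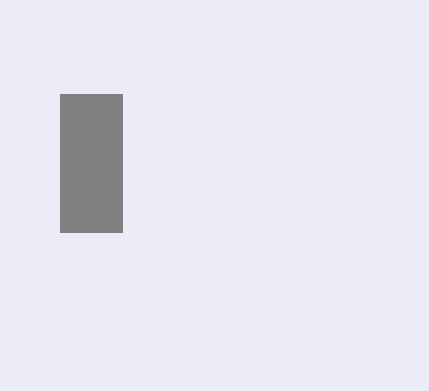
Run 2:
p = 60, q = 94, s = 122, t = 232, col = 'gray'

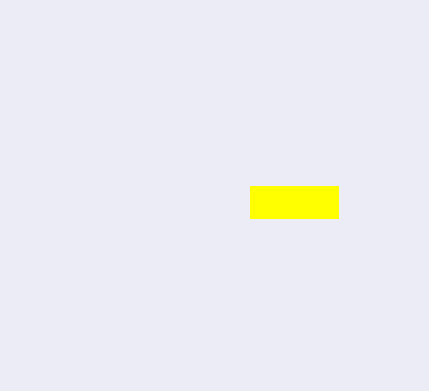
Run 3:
p = 250, q = 186, s = 338, t = 218, col = 'yellow'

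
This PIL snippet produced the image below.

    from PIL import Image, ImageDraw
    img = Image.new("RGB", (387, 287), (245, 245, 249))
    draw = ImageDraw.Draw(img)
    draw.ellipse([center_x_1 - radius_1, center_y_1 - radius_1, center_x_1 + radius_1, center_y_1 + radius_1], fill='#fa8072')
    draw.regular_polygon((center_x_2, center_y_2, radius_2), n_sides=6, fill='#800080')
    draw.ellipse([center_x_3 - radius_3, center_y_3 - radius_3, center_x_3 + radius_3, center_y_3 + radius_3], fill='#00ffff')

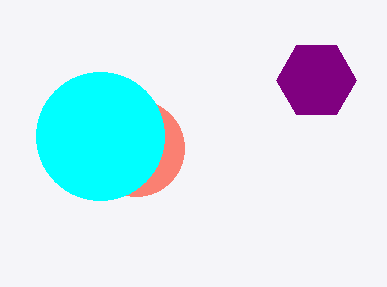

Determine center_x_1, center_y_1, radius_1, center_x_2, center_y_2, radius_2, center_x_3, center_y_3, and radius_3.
center_x_1 = 136; center_y_1 = 148; radius_1 = 48; center_x_2 = 316; center_y_2 = 80; radius_2 = 40; center_x_3 = 100; center_y_3 = 136; radius_3 = 64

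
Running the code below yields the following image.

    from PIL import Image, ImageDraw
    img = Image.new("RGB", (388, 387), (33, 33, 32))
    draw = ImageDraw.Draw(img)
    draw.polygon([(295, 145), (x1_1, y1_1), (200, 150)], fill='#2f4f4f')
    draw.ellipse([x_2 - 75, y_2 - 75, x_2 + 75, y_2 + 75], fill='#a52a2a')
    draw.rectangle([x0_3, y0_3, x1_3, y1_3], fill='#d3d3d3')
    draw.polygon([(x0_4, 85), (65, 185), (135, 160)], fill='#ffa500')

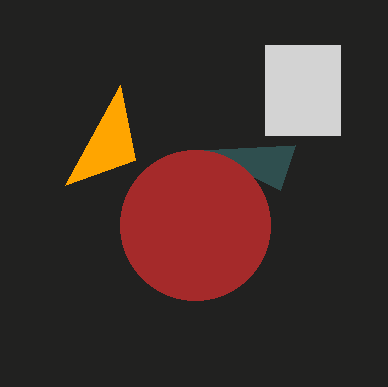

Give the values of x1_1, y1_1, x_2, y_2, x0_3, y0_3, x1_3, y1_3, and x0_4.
x1_1 = 280
y1_1 = 190
x_2 = 195
y_2 = 225
x0_3 = 265
y0_3 = 45
x1_3 = 340
y1_3 = 135
x0_4 = 120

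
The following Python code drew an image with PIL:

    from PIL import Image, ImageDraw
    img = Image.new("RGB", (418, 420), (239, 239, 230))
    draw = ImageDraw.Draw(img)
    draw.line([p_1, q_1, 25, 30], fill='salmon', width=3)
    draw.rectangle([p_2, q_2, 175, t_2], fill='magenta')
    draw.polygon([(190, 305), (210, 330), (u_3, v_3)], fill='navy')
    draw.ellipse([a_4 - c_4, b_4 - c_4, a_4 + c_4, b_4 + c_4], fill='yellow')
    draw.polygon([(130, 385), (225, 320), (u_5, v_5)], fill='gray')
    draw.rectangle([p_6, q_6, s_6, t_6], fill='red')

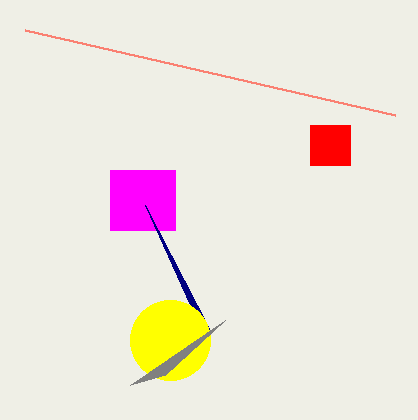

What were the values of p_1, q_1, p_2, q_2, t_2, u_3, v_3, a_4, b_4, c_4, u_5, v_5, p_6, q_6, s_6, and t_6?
p_1 = 395
q_1 = 115
p_2 = 110
q_2 = 170
t_2 = 230
u_3 = 145
v_3 = 205
a_4 = 170
b_4 = 340
c_4 = 40
u_5 = 165
v_5 = 375
p_6 = 310
q_6 = 125
s_6 = 350
t_6 = 165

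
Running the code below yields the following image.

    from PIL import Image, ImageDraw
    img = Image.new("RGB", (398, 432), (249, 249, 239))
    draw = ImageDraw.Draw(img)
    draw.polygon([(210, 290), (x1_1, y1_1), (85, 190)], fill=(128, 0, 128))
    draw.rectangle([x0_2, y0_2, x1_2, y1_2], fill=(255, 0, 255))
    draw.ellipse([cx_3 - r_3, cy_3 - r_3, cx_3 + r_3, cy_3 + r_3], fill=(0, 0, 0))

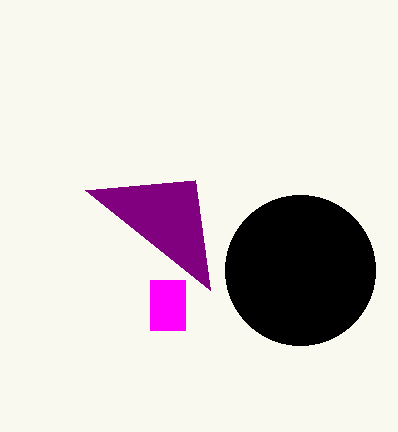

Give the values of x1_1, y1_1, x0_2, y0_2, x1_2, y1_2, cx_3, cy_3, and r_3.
x1_1 = 195
y1_1 = 180
x0_2 = 150
y0_2 = 280
x1_2 = 185
y1_2 = 330
cx_3 = 300
cy_3 = 270
r_3 = 75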